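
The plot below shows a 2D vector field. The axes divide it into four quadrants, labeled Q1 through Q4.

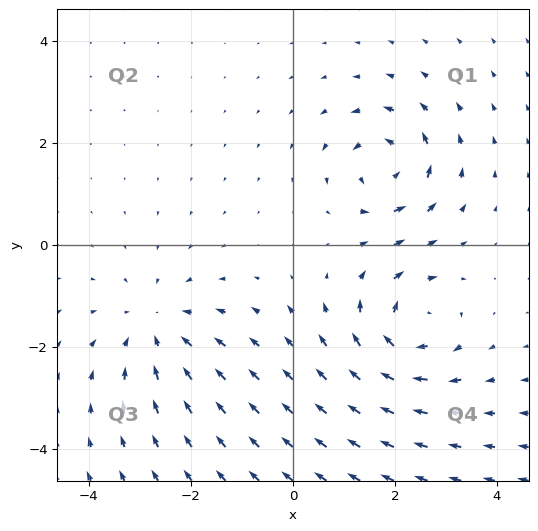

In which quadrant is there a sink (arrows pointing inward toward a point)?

Q3

The sink sits at approximately (-2.7, -1.6), which lies in quadrant Q3. The divergence there is about -3, negative as expected for a sink.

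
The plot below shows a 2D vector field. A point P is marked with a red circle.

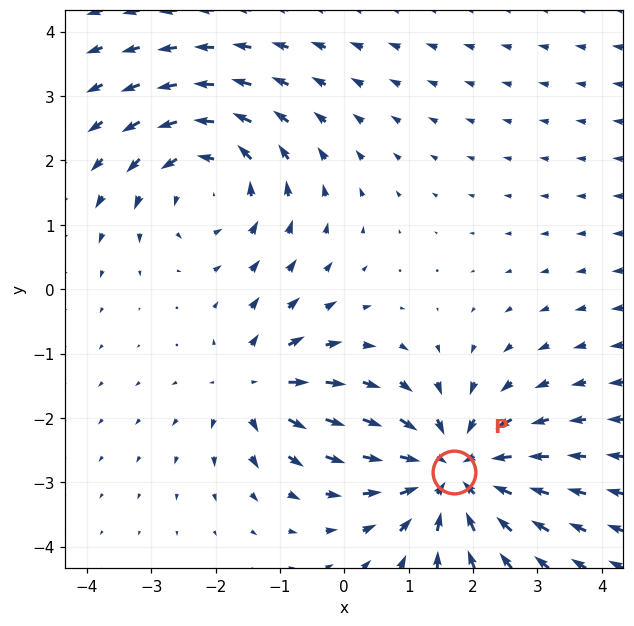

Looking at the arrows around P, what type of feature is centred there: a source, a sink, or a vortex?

At P (1.7, -2.8) the arrows converge inward. Divergence about -5, curl ≈0 — negative divergence with near-zero curl is a sink.

sink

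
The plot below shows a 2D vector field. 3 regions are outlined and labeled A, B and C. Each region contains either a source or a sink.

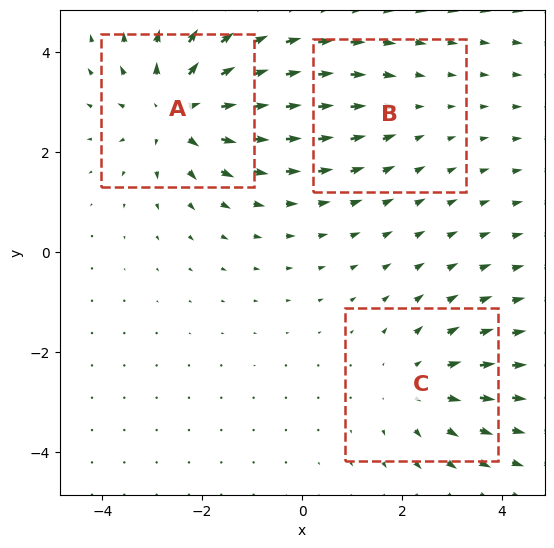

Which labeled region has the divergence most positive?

A

Divergence at each region's feature centre — A: about +5, B: about -2, C: about +3. Region A is most positive.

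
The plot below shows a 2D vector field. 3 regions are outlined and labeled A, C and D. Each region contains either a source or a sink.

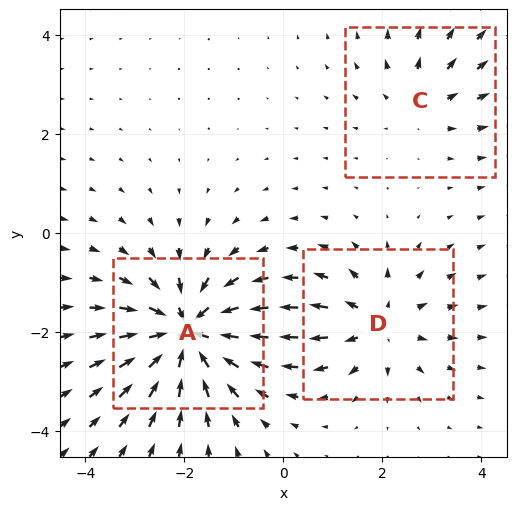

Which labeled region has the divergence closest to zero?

Divergence at each region's feature centre — A: about -6, C: about +2, D: about +3. Region C is closest to zero.

C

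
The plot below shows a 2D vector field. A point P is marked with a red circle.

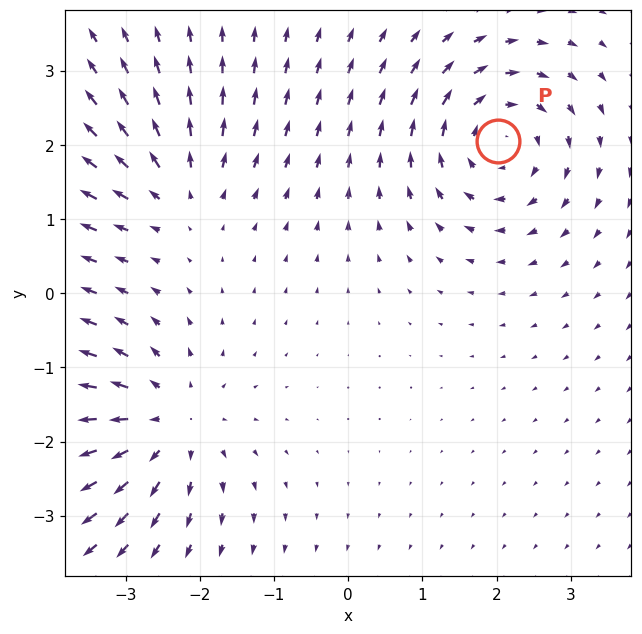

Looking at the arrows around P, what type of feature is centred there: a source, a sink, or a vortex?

vortex

At P (2.0, 2.1) the arrows circulate clockwise. Divergence ≈0, curl about -5 — near-zero divergence with nonzero curl is a vortex.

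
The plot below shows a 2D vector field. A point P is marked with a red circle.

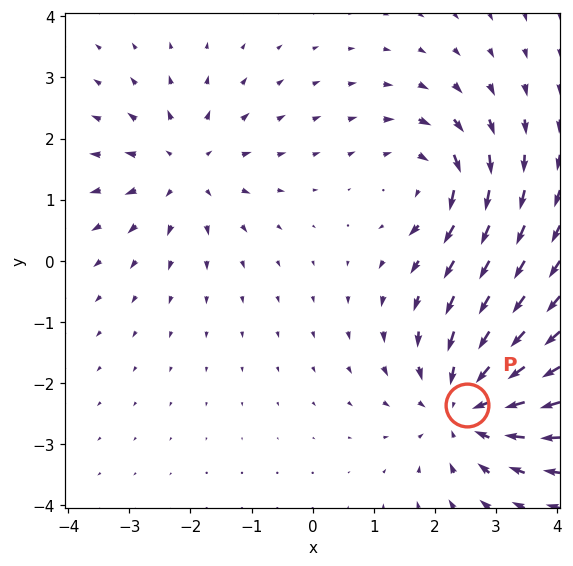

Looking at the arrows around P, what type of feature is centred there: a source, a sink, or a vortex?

sink

At P (2.5, -2.4) the arrows converge inward. Divergence about -4, curl ≈0 — negative divergence with near-zero curl is a sink.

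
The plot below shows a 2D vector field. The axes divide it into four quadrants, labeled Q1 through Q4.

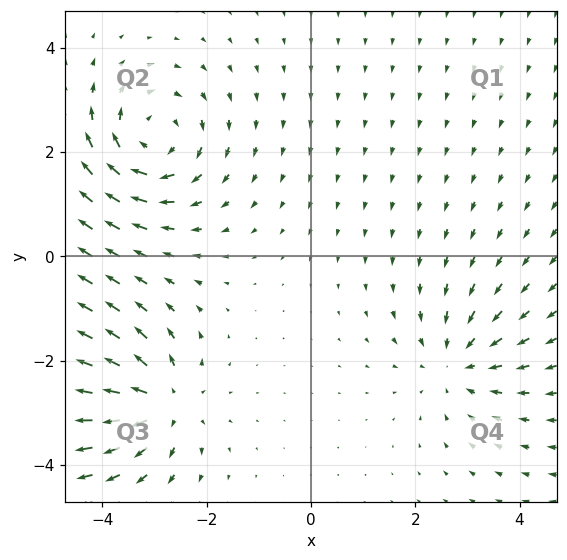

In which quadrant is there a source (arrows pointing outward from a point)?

The source sits at approximately (-2.8, -2.8), which lies in quadrant Q3. The divergence there is about +6, positive as expected for a source.

Q3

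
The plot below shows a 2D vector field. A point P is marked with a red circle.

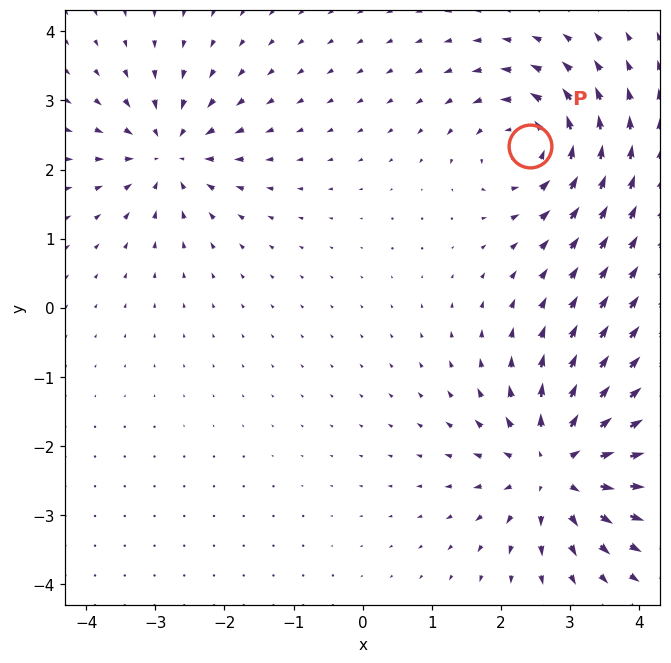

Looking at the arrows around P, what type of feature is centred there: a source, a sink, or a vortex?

vortex

At P (2.4, 2.3) the arrows circulate counterclockwise. Divergence ≈0, curl about +5 — near-zero divergence with nonzero curl is a vortex.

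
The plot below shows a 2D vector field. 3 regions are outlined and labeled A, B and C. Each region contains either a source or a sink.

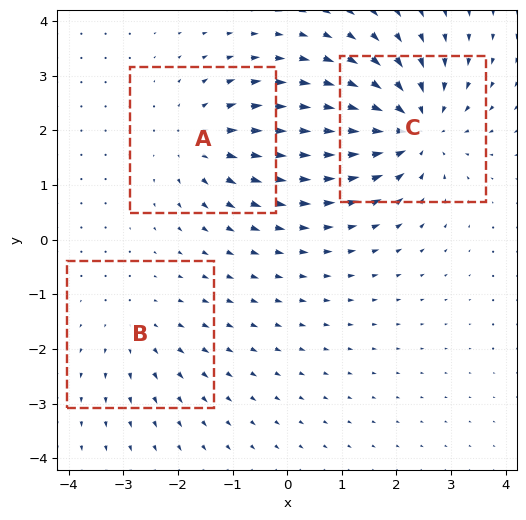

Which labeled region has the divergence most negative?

C

Divergence at each region's feature centre — A: about +3, B: about +2, C: about -5. Region C is most negative.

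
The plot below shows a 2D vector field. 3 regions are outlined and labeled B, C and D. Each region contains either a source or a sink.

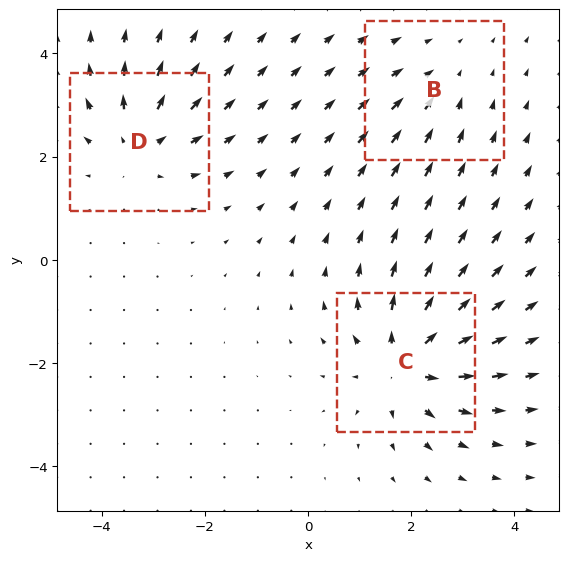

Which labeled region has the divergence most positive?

C

Divergence at each region's feature centre — B: about -2, C: about +5, D: about +4. Region C is most positive.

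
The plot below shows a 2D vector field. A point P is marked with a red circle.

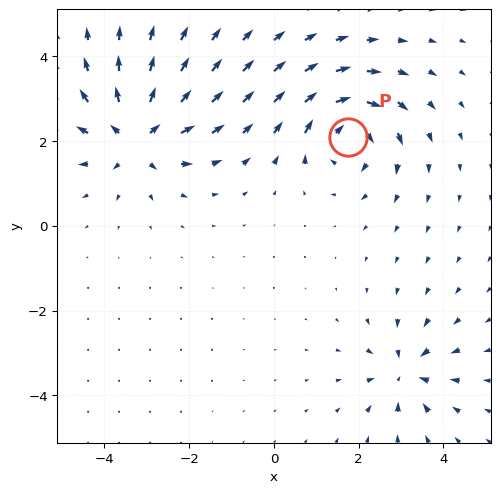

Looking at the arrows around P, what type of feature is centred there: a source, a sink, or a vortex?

vortex

At P (1.8, 2.1) the arrows circulate clockwise. Divergence ≈0, curl about -5 — near-zero divergence with nonzero curl is a vortex.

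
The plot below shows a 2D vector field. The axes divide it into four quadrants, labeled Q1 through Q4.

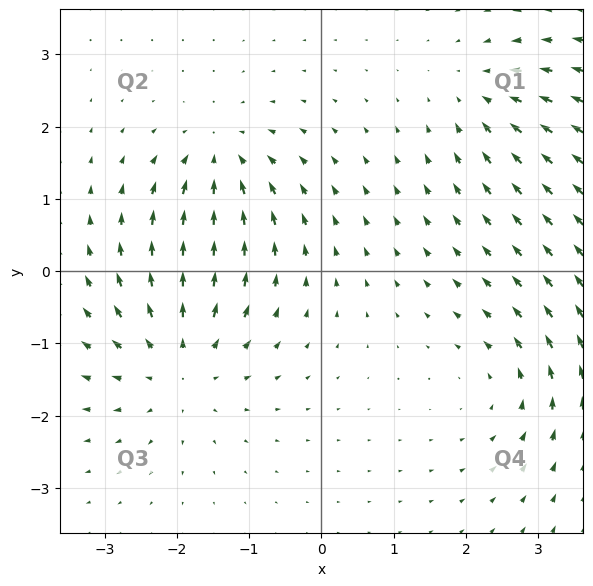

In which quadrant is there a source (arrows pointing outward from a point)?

Q3

The source sits at approximately (-2.0, -1.3), which lies in quadrant Q3. The divergence there is about +4, positive as expected for a source.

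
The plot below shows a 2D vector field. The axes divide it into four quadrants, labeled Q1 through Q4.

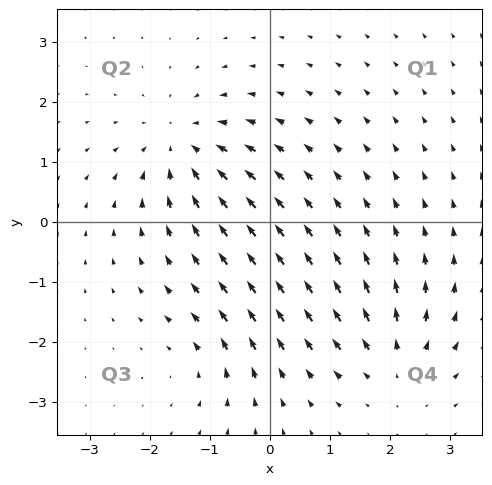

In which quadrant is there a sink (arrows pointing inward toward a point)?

The sink sits at approximately (-1.5, 1.3), which lies in quadrant Q2. The divergence there is about -5, negative as expected for a sink.

Q2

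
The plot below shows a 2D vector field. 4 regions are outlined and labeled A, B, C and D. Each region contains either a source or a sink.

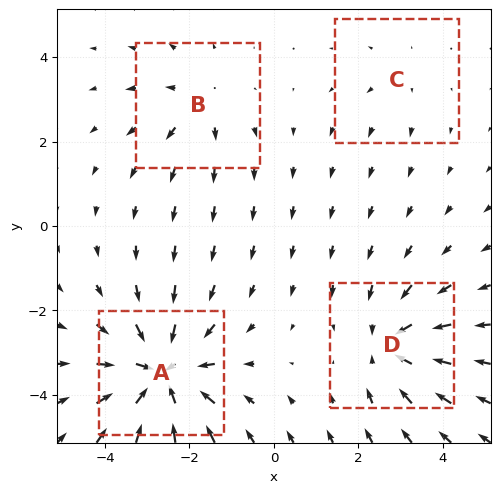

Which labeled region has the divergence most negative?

A

Divergence at each region's feature centre — A: about -6, B: about +3, C: about +2, D: about -4. Region A is most negative.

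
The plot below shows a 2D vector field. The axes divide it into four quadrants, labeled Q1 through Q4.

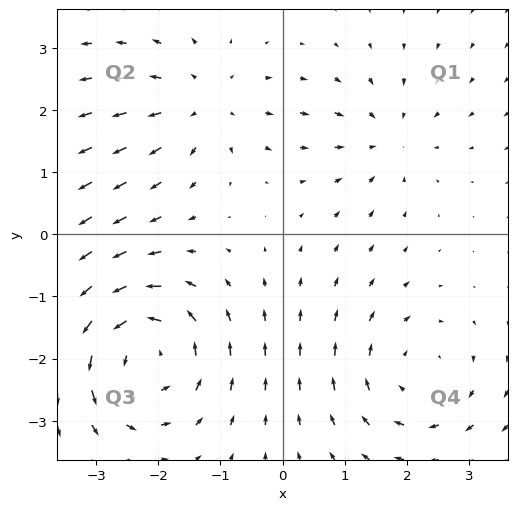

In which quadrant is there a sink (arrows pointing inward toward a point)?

Q1

The sink sits at approximately (1.7, 1.5), which lies in quadrant Q1. The divergence there is about -3, negative as expected for a sink.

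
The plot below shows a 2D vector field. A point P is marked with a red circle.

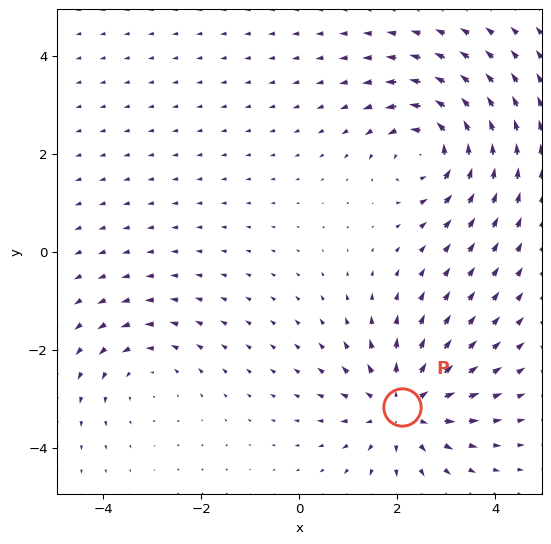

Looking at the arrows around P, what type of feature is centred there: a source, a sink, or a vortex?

At P (2.1, -3.2) the arrows spread outward. Divergence about +4, curl ≈0 — positive divergence with near-zero curl is a source.

source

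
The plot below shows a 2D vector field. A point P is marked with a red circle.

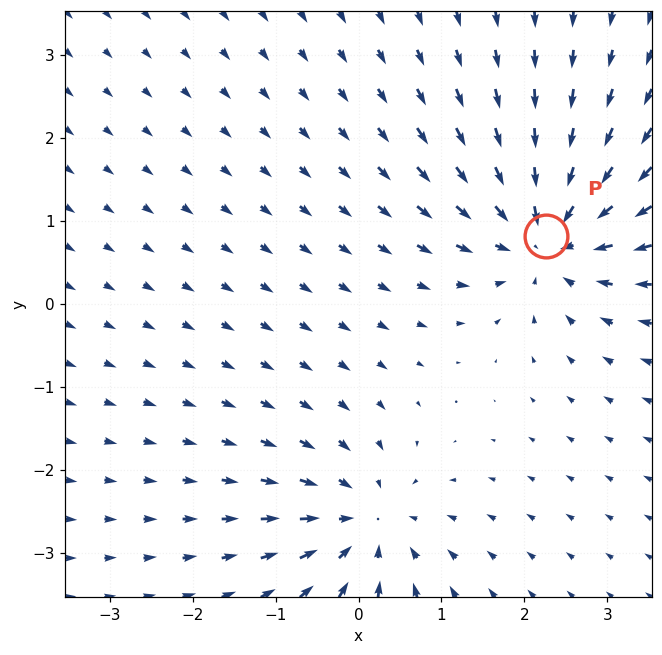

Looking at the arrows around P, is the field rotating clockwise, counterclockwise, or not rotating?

not rotating

Near P at (2.3, 0.8) the arrows show no circulation. The curl there is ≈0.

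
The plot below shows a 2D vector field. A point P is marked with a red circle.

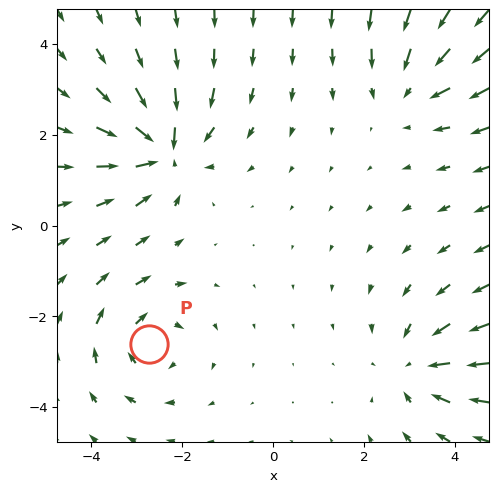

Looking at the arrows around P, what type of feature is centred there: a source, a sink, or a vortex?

At P (-2.7, -2.6) the arrows circulate clockwise. Divergence ≈0, curl about -4 — near-zero divergence with nonzero curl is a vortex.

vortex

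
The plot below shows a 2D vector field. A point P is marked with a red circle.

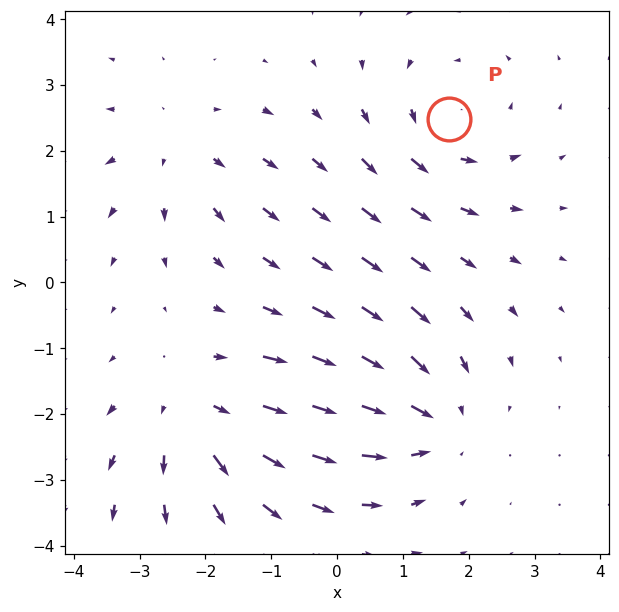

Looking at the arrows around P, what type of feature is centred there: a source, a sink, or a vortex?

vortex

At P (1.7, 2.5) the arrows circulate counterclockwise. Divergence ≈0, curl about +4 — near-zero divergence with nonzero curl is a vortex.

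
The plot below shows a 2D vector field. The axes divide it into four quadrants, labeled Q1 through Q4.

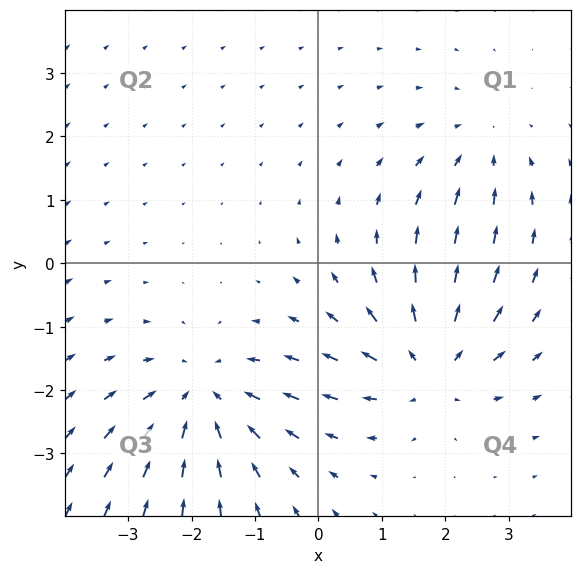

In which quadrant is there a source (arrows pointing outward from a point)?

The source sits at approximately (1.7, -1.6), which lies in quadrant Q4. The divergence there is about +4, positive as expected for a source.

Q4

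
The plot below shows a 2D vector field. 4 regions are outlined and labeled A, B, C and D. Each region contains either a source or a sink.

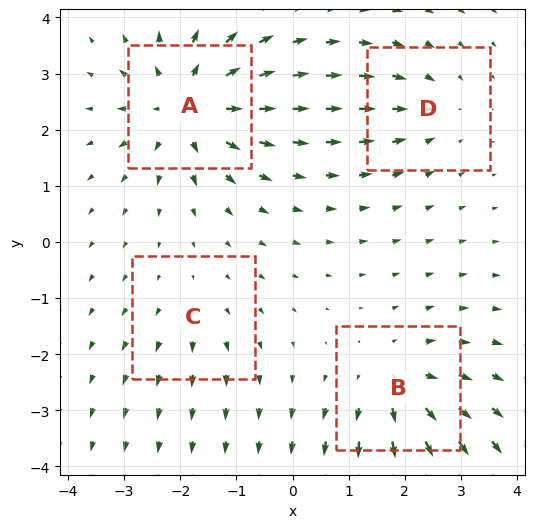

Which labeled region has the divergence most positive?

A

Divergence at each region's feature centre — A: about +7, B: about +5, C: about +2, D: about -3. Region A is most positive.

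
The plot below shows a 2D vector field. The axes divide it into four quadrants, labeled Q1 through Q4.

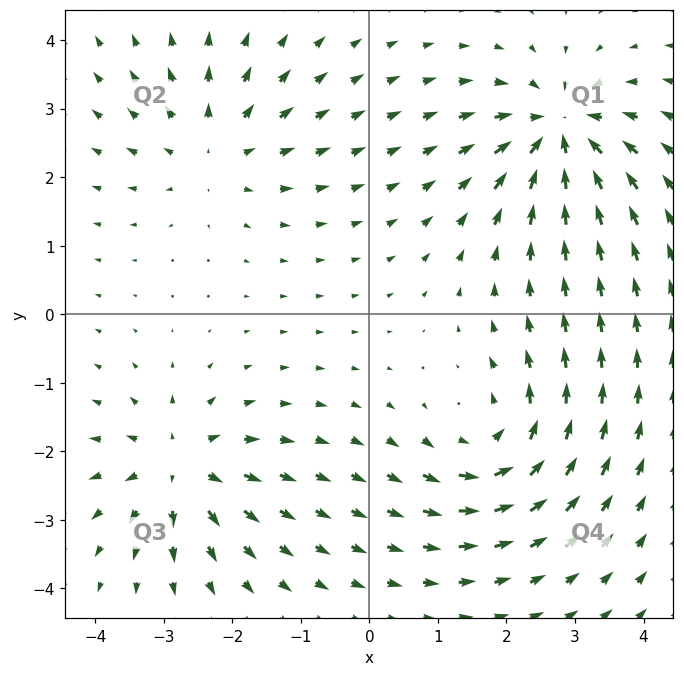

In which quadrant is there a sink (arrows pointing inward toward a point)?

The sink sits at approximately (2.8, 2.7), which lies in quadrant Q1. The divergence there is about -6, negative as expected for a sink.

Q1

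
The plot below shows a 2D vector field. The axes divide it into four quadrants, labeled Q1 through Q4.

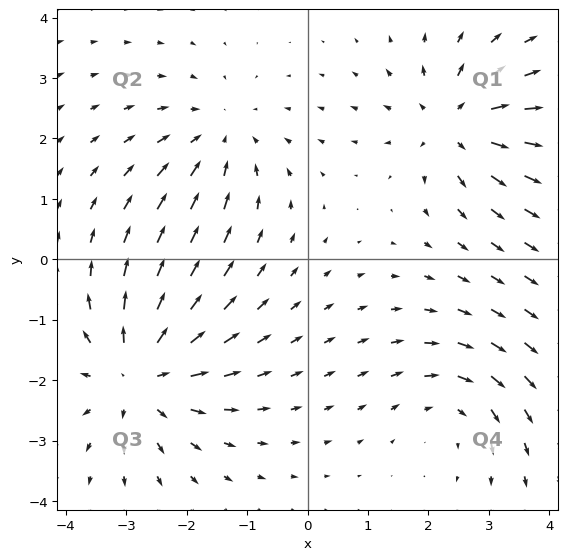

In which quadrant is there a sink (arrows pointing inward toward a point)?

The sink sits at approximately (-1.5, 2.0), which lies in quadrant Q2. The divergence there is about -3, negative as expected for a sink.

Q2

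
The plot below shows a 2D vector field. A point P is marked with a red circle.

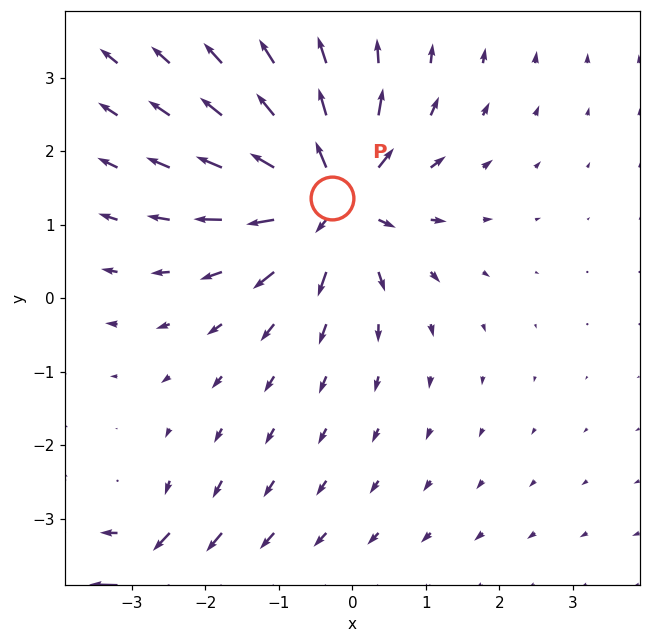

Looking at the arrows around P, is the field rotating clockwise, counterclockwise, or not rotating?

not rotating

Near P at (-0.3, 1.4) the arrows show no circulation. The curl there is ≈0.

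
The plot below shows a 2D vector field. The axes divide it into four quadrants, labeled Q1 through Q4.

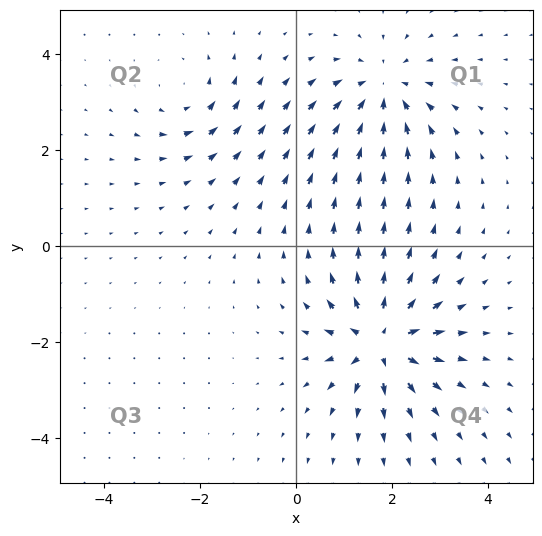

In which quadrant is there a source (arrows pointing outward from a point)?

Q4

The source sits at approximately (1.8, -2.0), which lies in quadrant Q4. The divergence there is about +7, positive as expected for a source.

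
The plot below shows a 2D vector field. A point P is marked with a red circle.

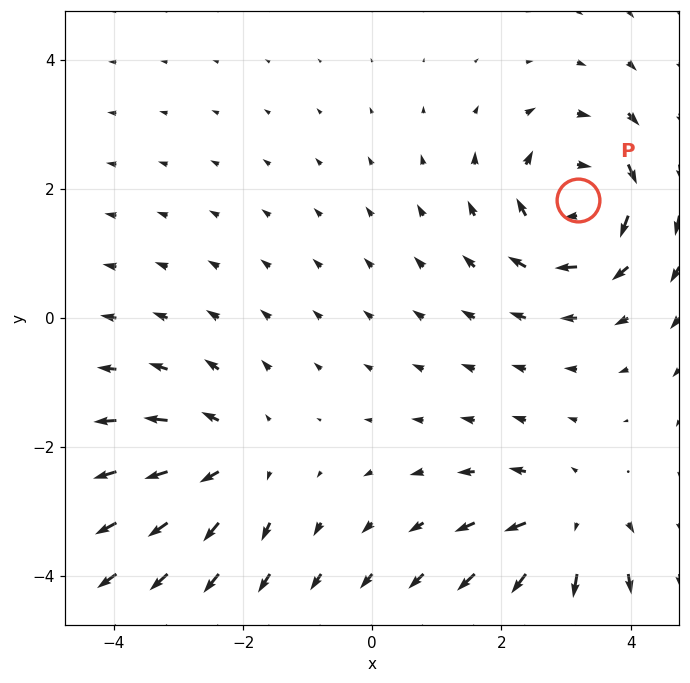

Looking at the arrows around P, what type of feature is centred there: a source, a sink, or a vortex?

At P (3.2, 1.8) the arrows circulate clockwise. Divergence ≈0, curl about -5 — near-zero divergence with nonzero curl is a vortex.

vortex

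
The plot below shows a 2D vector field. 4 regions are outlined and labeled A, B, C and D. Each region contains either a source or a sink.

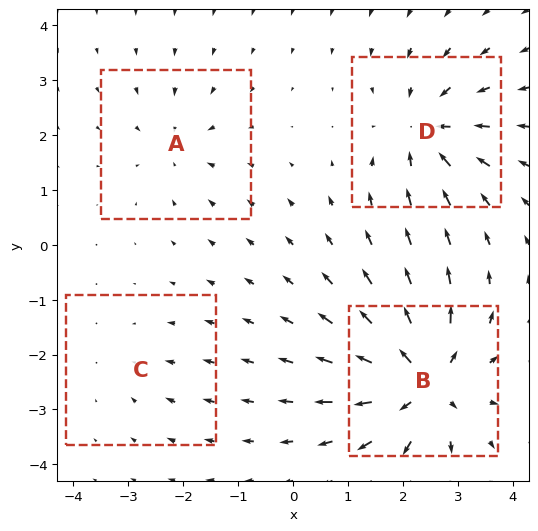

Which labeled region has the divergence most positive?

B

Divergence at each region's feature centre — A: about -3, B: about +8, C: about -2, D: about -6. Region B is most positive.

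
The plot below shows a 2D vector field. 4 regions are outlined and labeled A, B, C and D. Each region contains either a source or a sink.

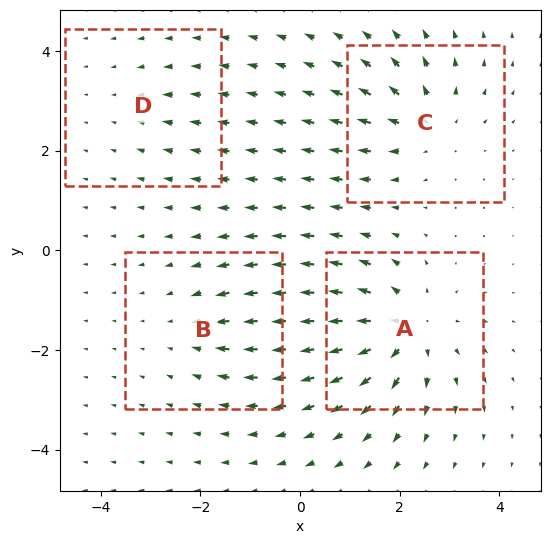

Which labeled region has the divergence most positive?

A

Divergence at each region's feature centre — A: about +6, B: about -3, C: about +5, D: about -2. Region A is most positive.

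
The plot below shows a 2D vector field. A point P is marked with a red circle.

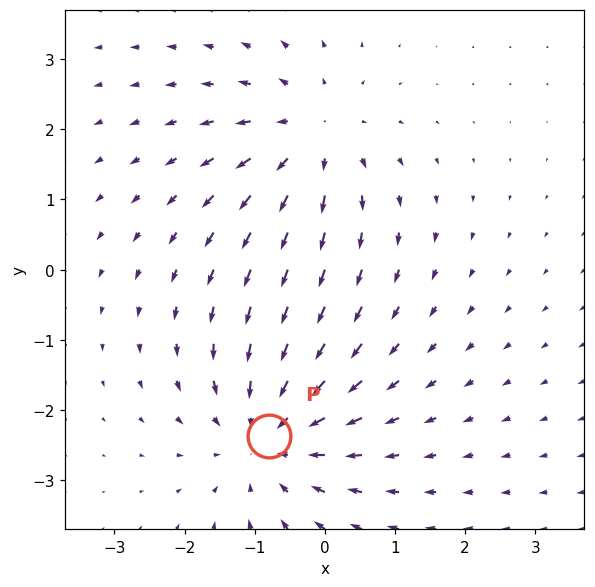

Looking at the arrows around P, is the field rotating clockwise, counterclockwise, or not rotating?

not rotating

Near P at (-0.8, -2.4) the arrows show no circulation. The curl there is ≈0.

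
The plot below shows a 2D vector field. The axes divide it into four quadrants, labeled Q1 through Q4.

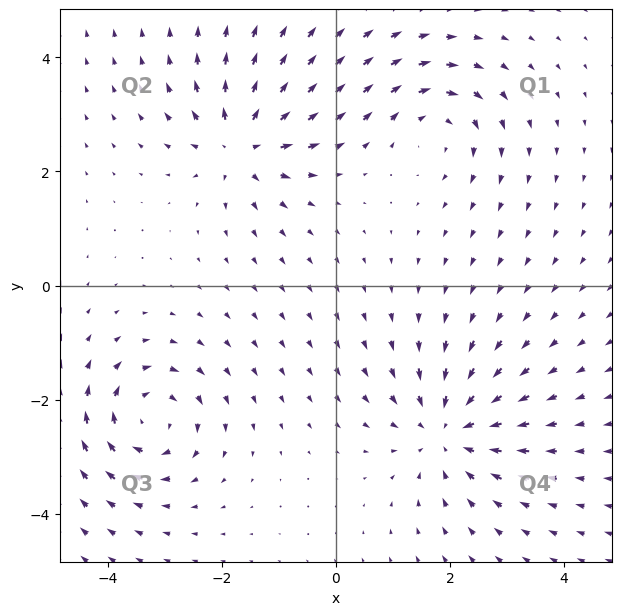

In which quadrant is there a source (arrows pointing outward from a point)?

The source sits at approximately (-1.7, 2.5), which lies in quadrant Q2. The divergence there is about +6, positive as expected for a source.

Q2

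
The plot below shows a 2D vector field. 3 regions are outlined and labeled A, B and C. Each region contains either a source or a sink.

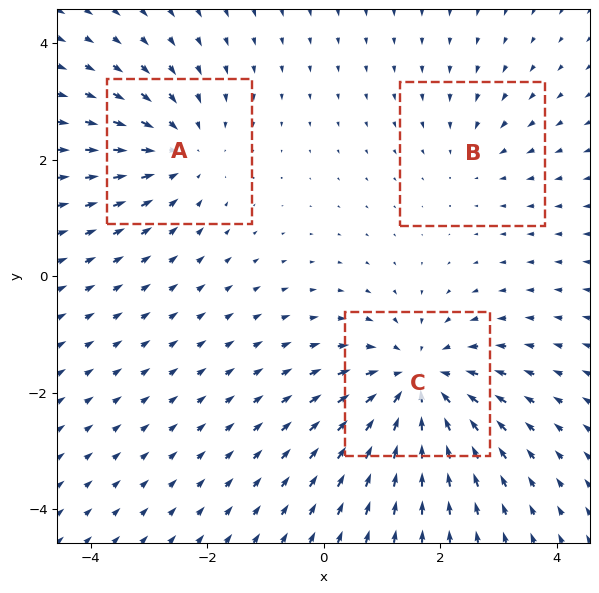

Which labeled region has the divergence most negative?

C

Divergence at each region's feature centre — A: about -3, B: about -2, C: about -4. Region C is most negative.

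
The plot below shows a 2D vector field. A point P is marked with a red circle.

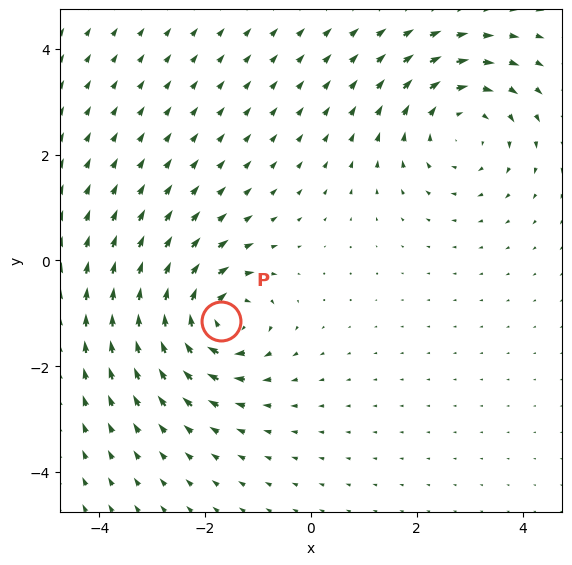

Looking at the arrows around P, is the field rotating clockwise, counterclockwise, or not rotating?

Near P at (-1.7, -1.1) the arrows circulate clockwise. The curl (z-component) there is about -7; negative curl means clockwise rotation.

clockwise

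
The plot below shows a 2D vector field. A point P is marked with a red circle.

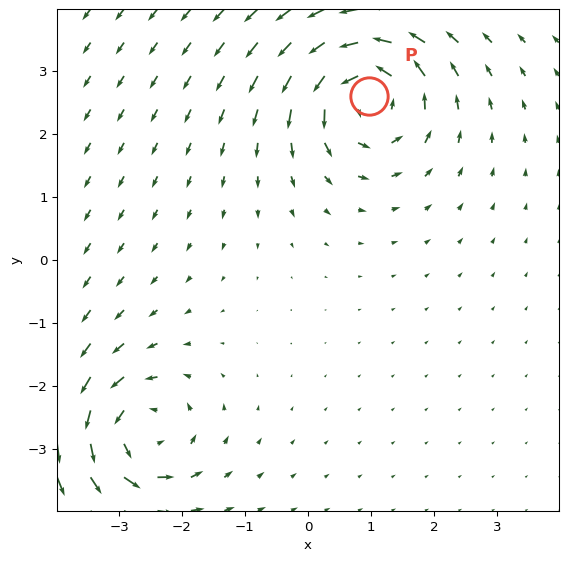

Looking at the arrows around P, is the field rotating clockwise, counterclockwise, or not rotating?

Near P at (1.0, 2.6) the arrows circulate counterclockwise. The curl (z-component) there is about +5; positive curl means counterclockwise rotation.

counterclockwise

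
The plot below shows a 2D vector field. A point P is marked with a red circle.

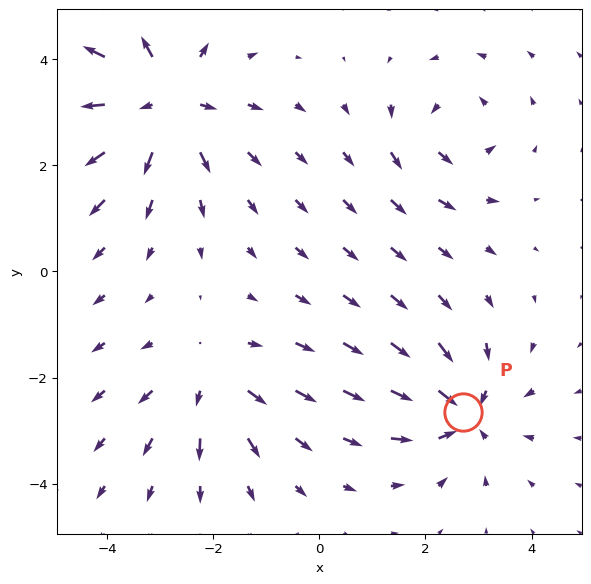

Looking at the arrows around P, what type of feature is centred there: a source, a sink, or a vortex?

At P (2.7, -2.7) the arrows converge inward. Divergence about -4, curl ≈0 — negative divergence with near-zero curl is a sink.

sink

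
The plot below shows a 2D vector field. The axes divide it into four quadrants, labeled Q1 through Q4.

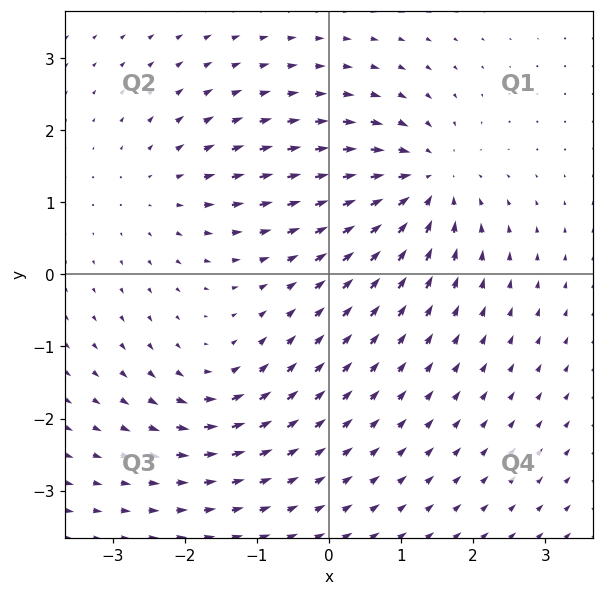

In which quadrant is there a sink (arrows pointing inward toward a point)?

The sink sits at approximately (1.3, 1.3), which lies in quadrant Q1. The divergence there is about -5, negative as expected for a sink.

Q1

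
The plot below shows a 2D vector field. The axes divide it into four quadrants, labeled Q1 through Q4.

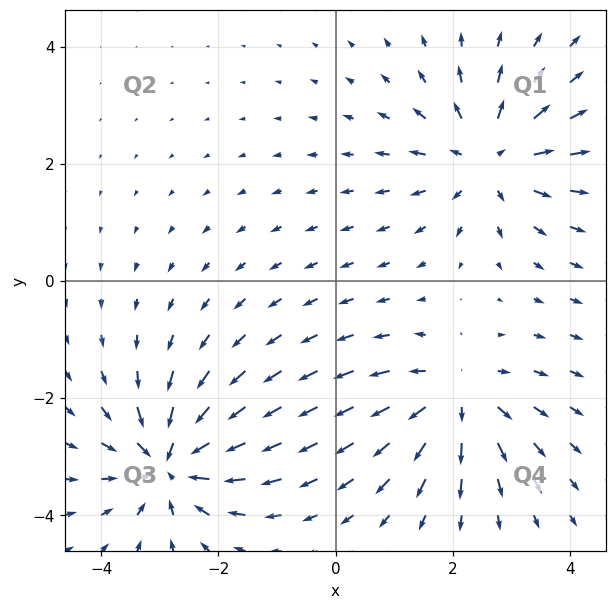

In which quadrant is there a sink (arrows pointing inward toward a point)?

Q3

The sink sits at approximately (-2.8, -3.1), which lies in quadrant Q3. The divergence there is about -6, negative as expected for a sink.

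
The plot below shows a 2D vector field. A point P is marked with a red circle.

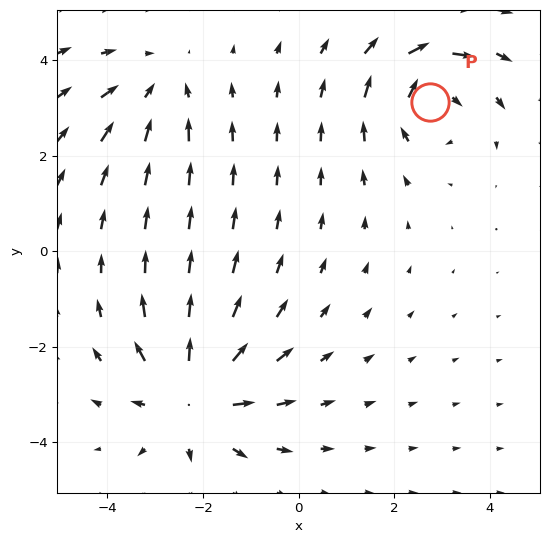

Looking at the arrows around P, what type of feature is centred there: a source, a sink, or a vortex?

At P (2.7, 3.1) the arrows circulate clockwise. Divergence ≈0, curl about -4 — near-zero divergence with nonzero curl is a vortex.

vortex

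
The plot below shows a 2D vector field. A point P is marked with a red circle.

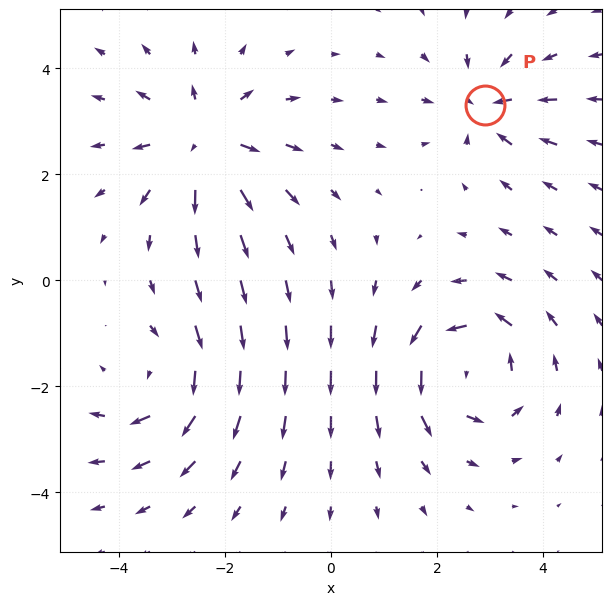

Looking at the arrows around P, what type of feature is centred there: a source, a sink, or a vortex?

sink

At P (2.9, 3.3) the arrows converge inward. Divergence about -4, curl ≈0 — negative divergence with near-zero curl is a sink.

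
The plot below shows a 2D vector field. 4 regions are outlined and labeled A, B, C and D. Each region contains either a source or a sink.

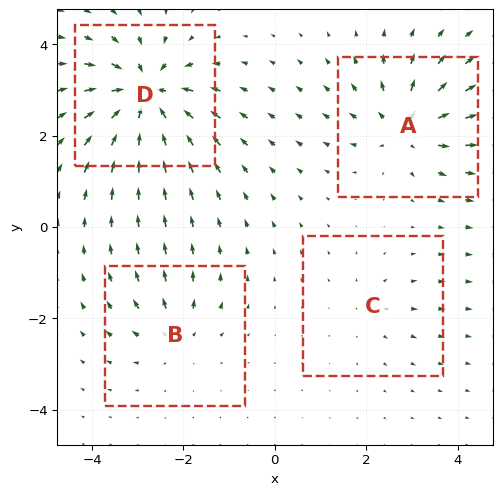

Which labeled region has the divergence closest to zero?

Divergence at each region's feature centre — A: about +6, B: about +4, C: about +2, D: about -8. Region C is closest to zero.

C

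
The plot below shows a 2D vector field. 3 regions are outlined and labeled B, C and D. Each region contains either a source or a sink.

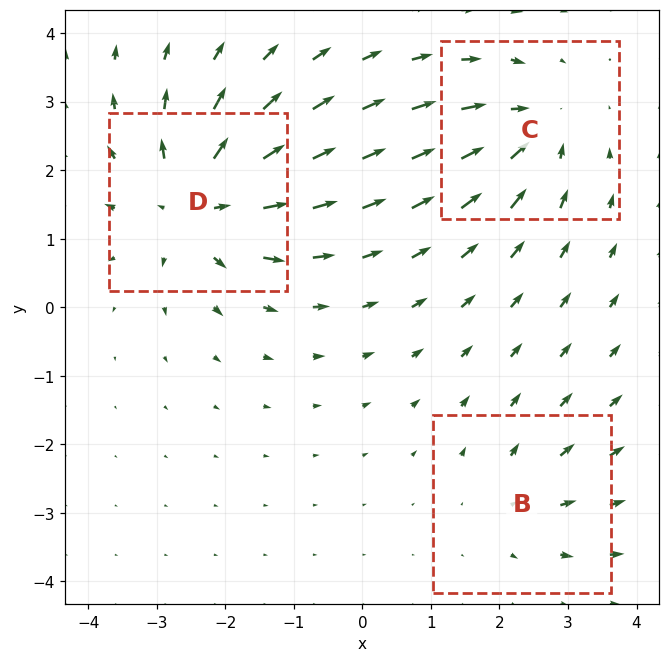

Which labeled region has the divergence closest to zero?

B

Divergence at each region's feature centre — B: about +2, C: about -4, D: about +5. Region B is closest to zero.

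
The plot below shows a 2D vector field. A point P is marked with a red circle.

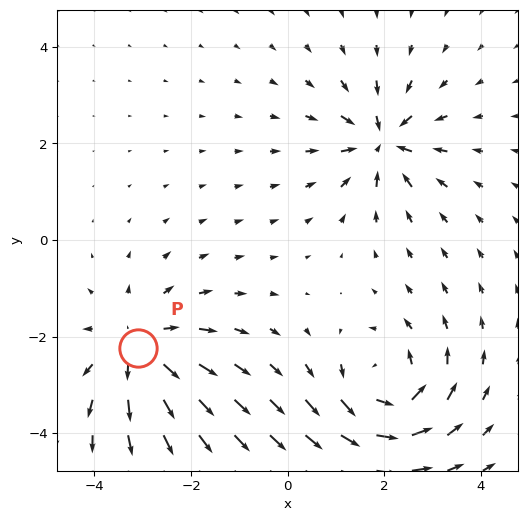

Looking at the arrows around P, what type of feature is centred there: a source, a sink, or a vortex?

At P (-3.1, -2.2) the arrows spread outward. Divergence about +4, curl ≈0 — positive divergence with near-zero curl is a source.

source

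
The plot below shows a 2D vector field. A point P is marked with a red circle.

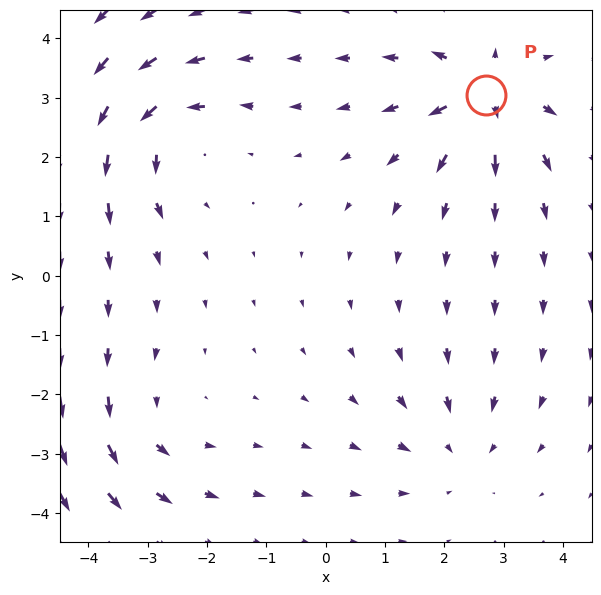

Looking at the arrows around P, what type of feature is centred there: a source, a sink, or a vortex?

At P (2.7, 3.0) the arrows spread outward. Divergence about +6, curl ≈0 — positive divergence with near-zero curl is a source.

source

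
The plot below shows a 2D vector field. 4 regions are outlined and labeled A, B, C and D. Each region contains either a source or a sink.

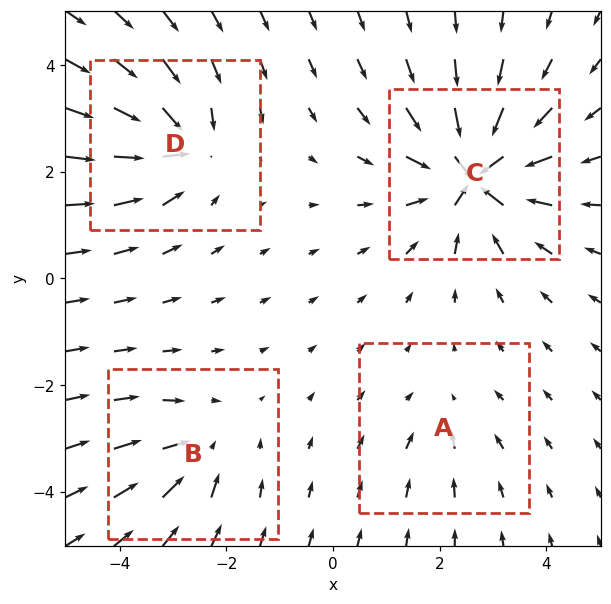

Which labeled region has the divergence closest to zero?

A

Divergence at each region's feature centre — A: about -2, B: about -4, C: about -9, D: about -6. Region A is closest to zero.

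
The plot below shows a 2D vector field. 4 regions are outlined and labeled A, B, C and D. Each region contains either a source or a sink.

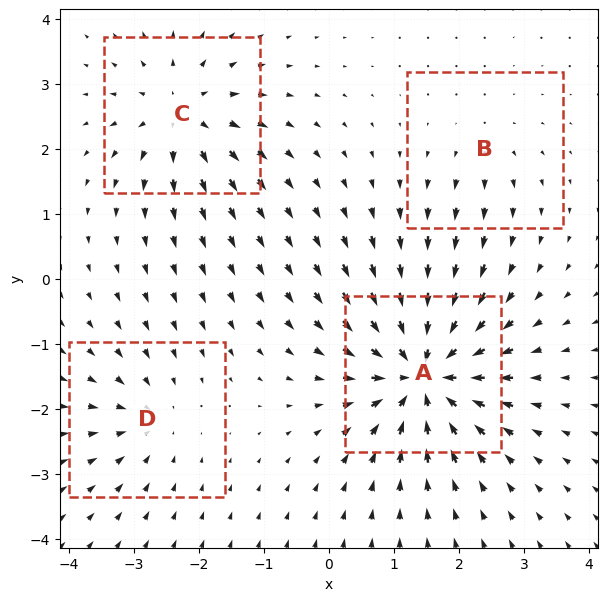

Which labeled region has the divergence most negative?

A

Divergence at each region's feature centre — A: about -9, B: about +3, C: about +6, D: about -4. Region A is most negative.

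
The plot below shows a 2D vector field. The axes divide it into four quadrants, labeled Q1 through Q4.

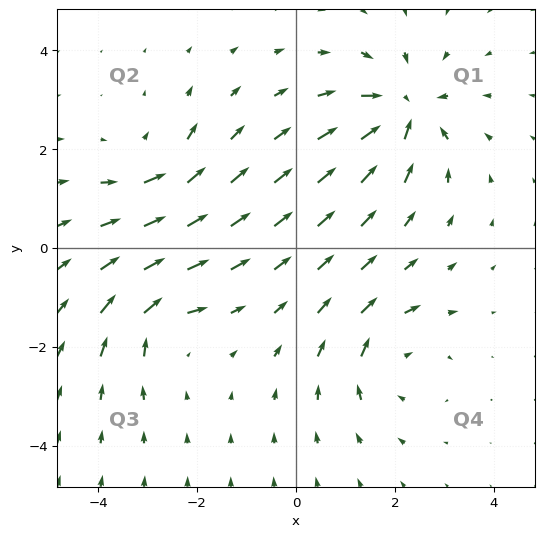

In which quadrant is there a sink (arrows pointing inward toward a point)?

Q1

The sink sits at approximately (2.2, 2.8), which lies in quadrant Q1. The divergence there is about -6, negative as expected for a sink.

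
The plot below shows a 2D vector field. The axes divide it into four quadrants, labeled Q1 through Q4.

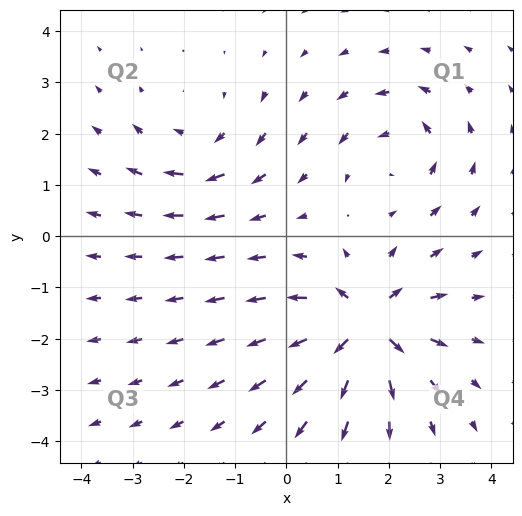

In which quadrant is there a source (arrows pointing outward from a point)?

Q4

The source sits at approximately (1.5, -1.7), which lies in quadrant Q4. The divergence there is about +7, positive as expected for a source.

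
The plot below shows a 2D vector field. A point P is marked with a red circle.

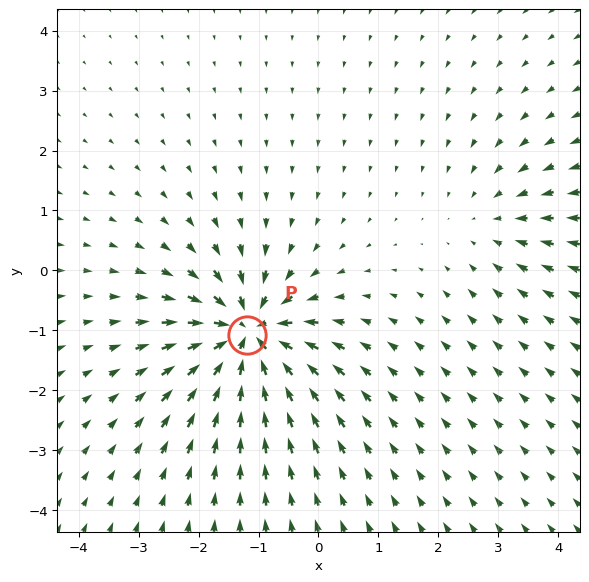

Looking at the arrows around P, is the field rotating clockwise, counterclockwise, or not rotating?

not rotating

Near P at (-1.2, -1.1) the arrows show no circulation. The curl there is ≈0.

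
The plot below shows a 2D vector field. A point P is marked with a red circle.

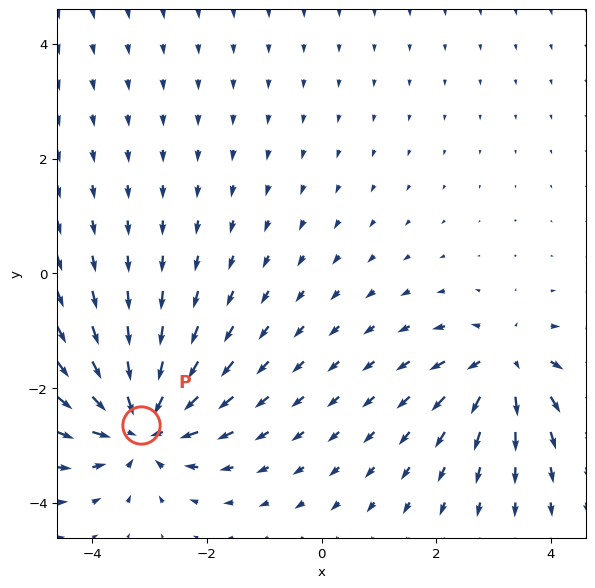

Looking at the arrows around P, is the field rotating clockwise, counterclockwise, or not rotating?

not rotating

Near P at (-3.1, -2.6) the arrows show no circulation. The curl there is ≈0.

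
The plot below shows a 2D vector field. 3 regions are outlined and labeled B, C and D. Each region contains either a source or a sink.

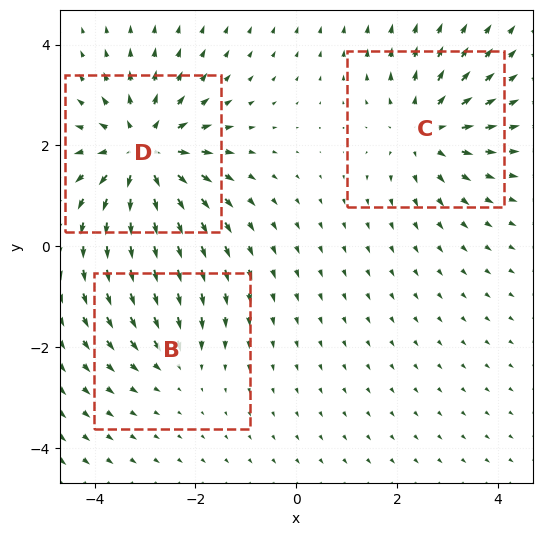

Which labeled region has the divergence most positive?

D

Divergence at each region's feature centre — B: about -2, C: about +4, D: about +5. Region D is most positive.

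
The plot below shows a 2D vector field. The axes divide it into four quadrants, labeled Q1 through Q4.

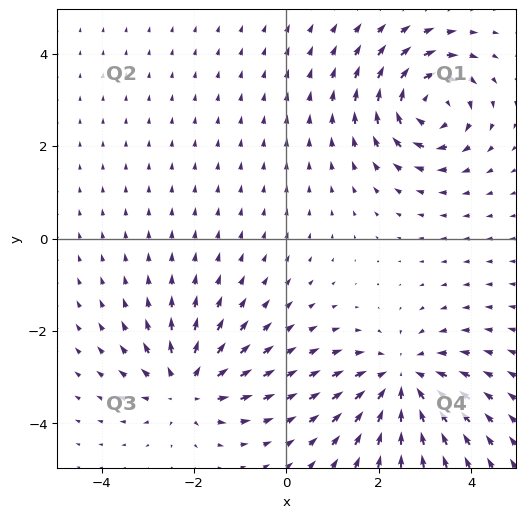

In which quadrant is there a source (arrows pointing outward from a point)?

Q3

The source sits at approximately (-2.2, -3.2), which lies in quadrant Q3. The divergence there is about +4, positive as expected for a source.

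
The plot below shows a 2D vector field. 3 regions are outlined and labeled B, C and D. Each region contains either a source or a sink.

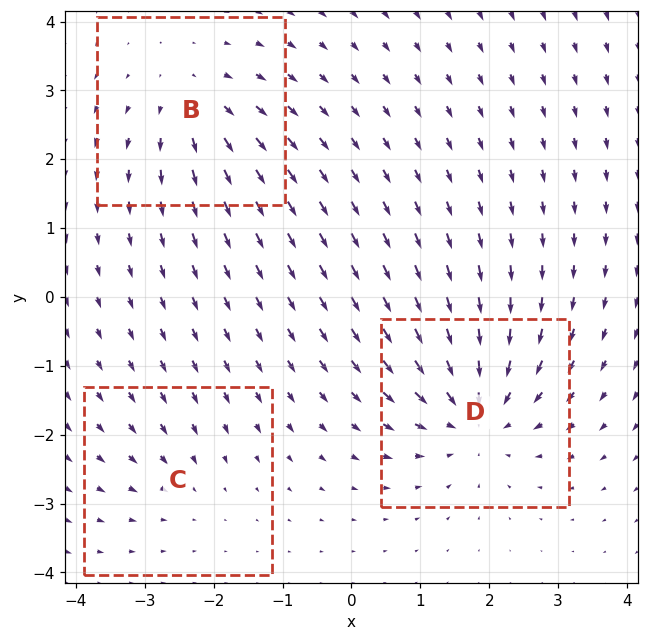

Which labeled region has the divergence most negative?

D

Divergence at each region's feature centre — B: about +3, C: about -2, D: about -5. Region D is most negative.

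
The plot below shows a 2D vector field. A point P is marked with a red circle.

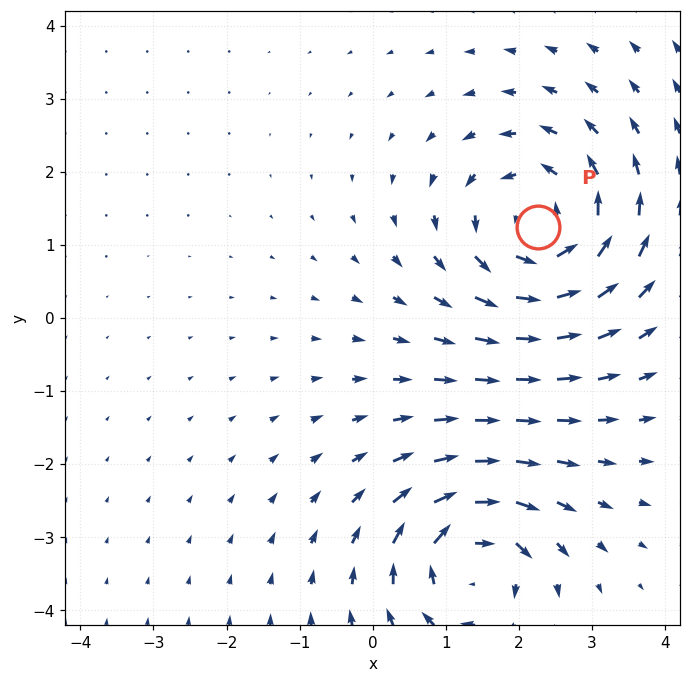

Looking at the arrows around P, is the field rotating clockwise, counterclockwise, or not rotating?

counterclockwise

Near P at (2.3, 1.2) the arrows circulate counterclockwise. The curl (z-component) there is about +5; positive curl means counterclockwise rotation.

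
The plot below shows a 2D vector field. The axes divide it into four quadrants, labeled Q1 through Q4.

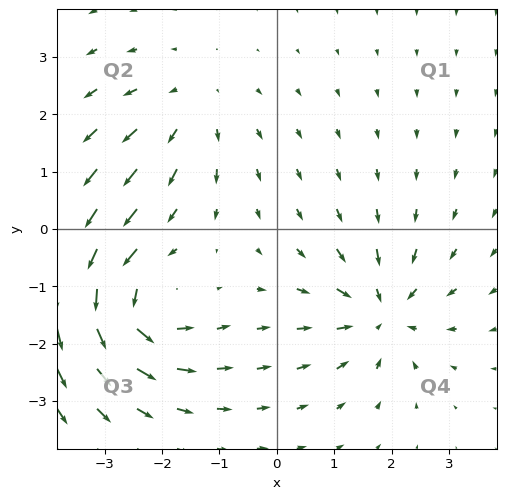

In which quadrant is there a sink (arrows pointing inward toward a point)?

The sink sits at approximately (1.8, -1.4), which lies in quadrant Q4. The divergence there is about -5, negative as expected for a sink.

Q4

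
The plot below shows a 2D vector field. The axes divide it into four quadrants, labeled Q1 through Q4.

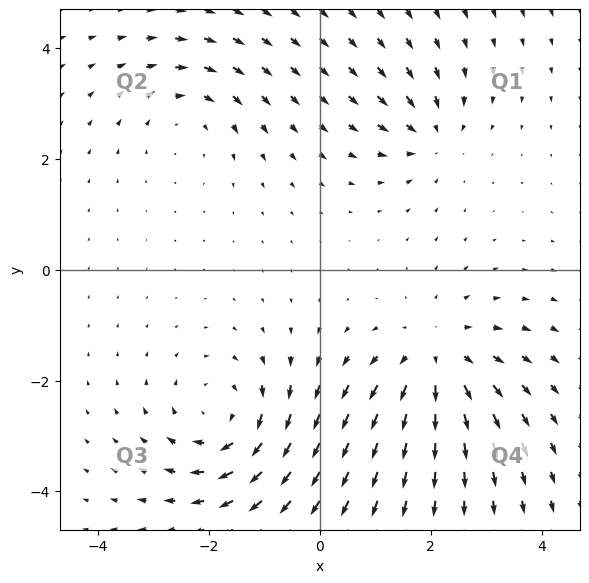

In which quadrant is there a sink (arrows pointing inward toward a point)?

Q1

The sink sits at approximately (2.0, 2.4), which lies in quadrant Q1. The divergence there is about -4, negative as expected for a sink.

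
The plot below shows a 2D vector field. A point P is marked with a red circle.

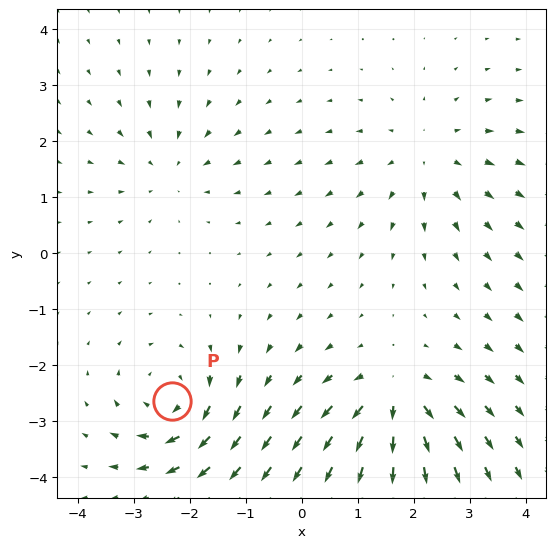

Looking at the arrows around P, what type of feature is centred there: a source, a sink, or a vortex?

vortex

At P (-2.3, -2.6) the arrows circulate clockwise. Divergence ≈0, curl about -6 — near-zero divergence with nonzero curl is a vortex.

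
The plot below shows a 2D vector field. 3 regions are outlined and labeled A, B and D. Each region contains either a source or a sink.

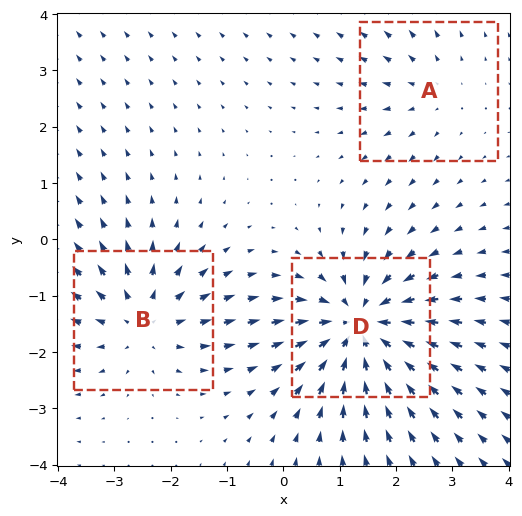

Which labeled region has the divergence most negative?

Divergence at each region's feature centre — A: about +2, B: about +4, D: about -5. Region D is most negative.

D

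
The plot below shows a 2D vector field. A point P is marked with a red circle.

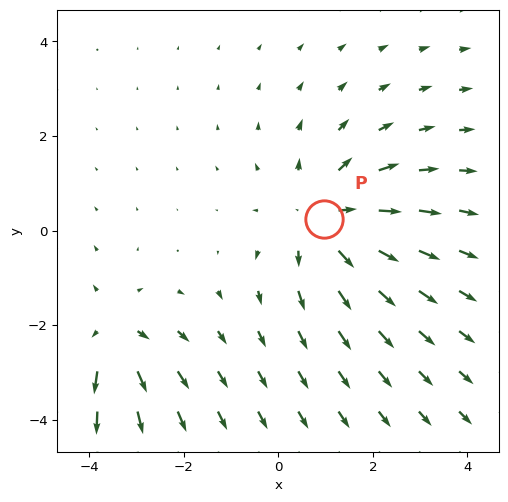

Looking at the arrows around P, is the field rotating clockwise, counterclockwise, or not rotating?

Near P at (1.0, 0.2) the arrows show no circulation. The curl there is ≈0.

not rotating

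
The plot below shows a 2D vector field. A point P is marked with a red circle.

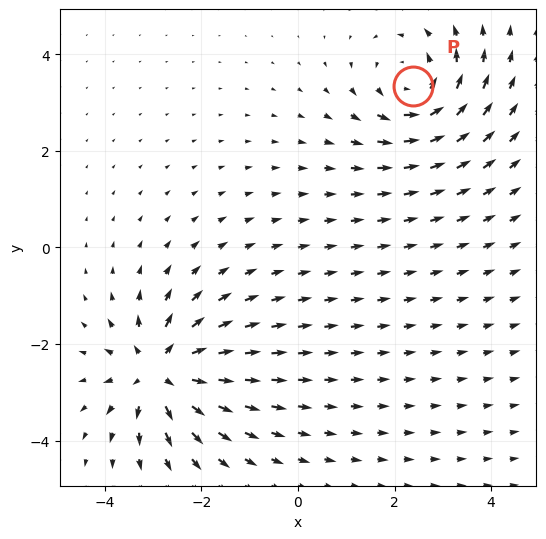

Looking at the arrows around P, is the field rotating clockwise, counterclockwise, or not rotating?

Near P at (2.4, 3.4) the arrows circulate counterclockwise. The curl (z-component) there is about +3; positive curl means counterclockwise rotation.

counterclockwise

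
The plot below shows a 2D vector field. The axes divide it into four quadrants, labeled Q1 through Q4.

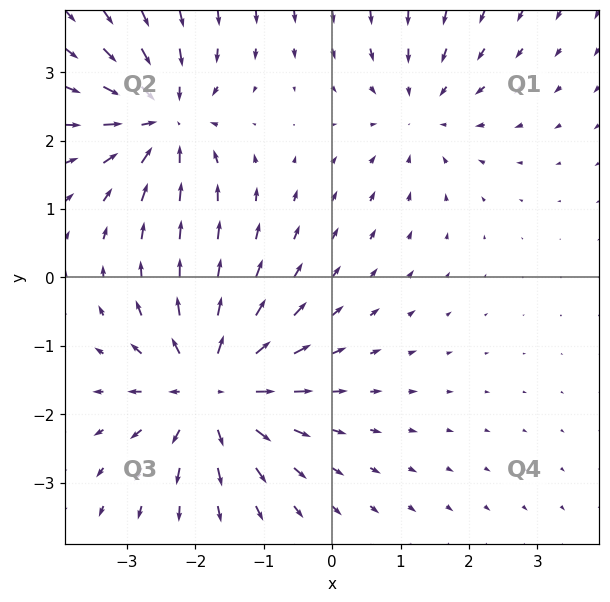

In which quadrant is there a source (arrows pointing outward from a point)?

The source sits at approximately (-1.8, -1.6), which lies in quadrant Q3. The divergence there is about +5, positive as expected for a source.

Q3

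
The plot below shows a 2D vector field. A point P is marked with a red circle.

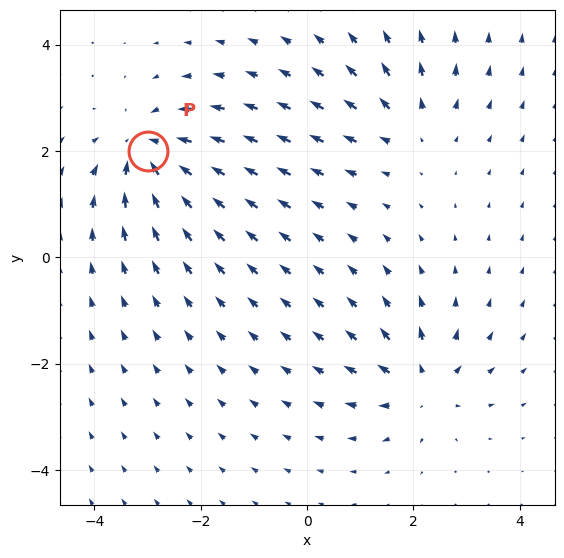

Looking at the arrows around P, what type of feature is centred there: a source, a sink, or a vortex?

At P (-3.0, 2.0) the arrows converge inward. Divergence about -4, curl ≈0 — negative divergence with near-zero curl is a sink.

sink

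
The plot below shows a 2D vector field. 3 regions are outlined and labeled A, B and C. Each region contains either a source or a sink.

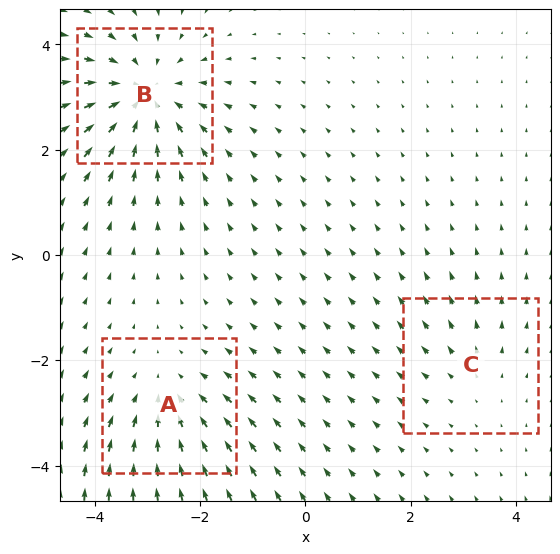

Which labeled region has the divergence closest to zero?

C

Divergence at each region's feature centre — A: about -3, B: about -5, C: about +2. Region C is closest to zero.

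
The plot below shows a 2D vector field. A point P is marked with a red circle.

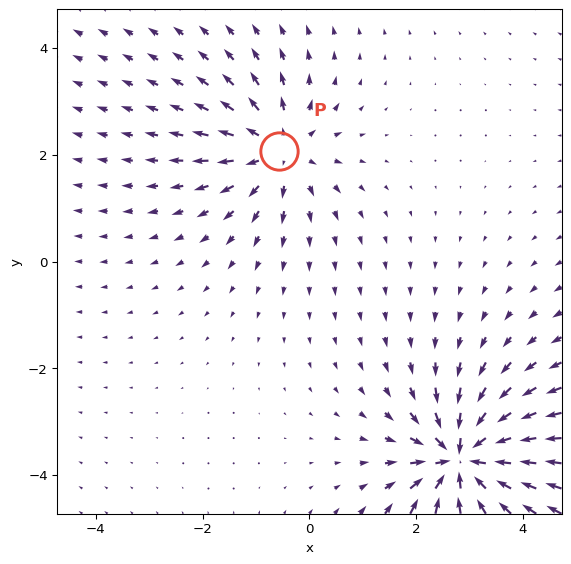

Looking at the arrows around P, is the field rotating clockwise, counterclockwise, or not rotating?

Near P at (-0.6, 2.1) the arrows show no circulation. The curl there is ≈0.

not rotating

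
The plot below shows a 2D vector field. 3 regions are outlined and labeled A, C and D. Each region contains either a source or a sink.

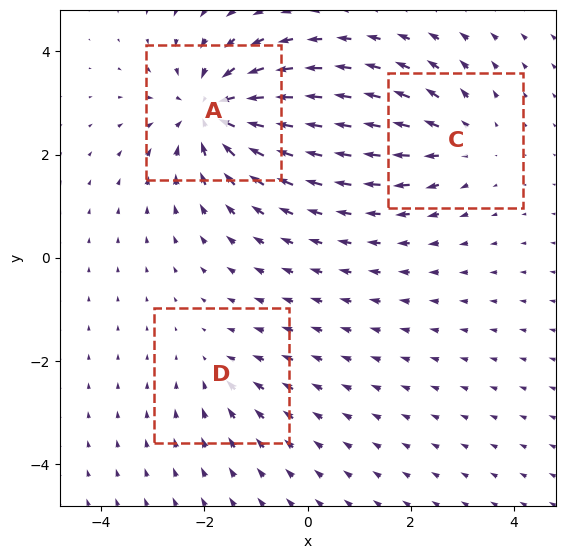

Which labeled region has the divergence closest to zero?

D

Divergence at each region's feature centre — A: about -5, C: about +3, D: about -2. Region D is closest to zero.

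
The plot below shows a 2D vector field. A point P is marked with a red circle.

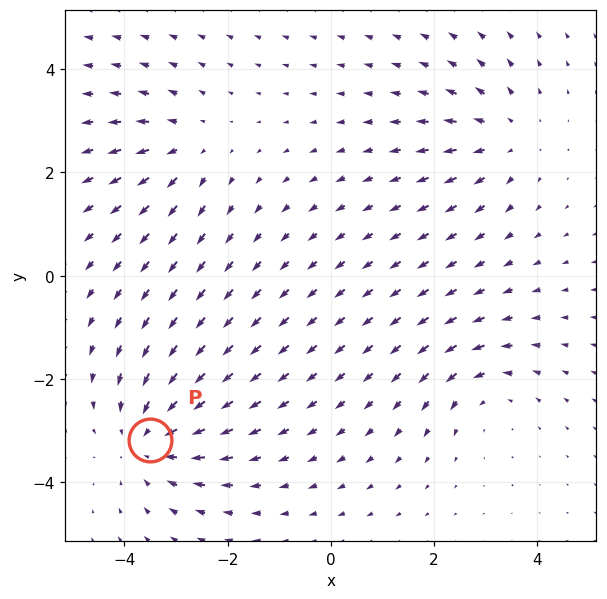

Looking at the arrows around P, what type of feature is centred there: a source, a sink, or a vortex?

At P (-3.5, -3.2) the arrows converge inward. Divergence about -4, curl ≈0 — negative divergence with near-zero curl is a sink.

sink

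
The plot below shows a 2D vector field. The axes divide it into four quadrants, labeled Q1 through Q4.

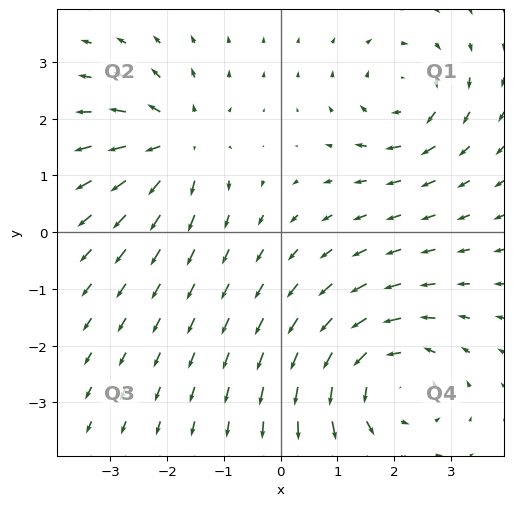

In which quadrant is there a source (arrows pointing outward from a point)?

The source sits at approximately (-1.8, 1.6), which lies in quadrant Q2. The divergence there is about +4, positive as expected for a source.

Q2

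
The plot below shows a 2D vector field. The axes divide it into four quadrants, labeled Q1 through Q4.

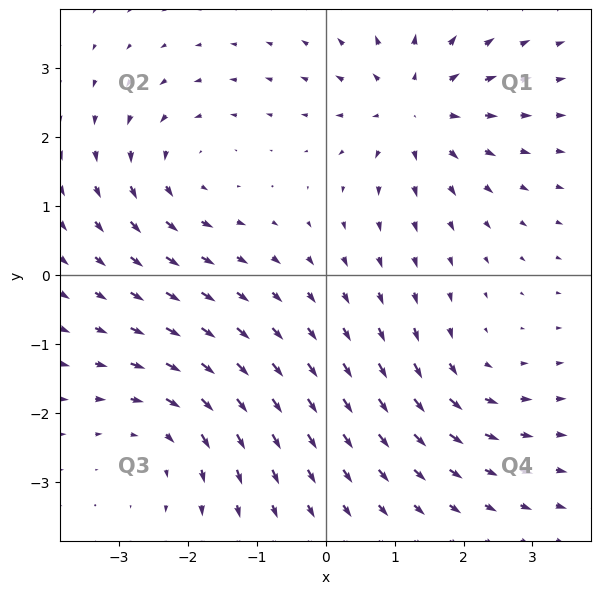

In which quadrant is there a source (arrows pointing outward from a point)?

Q1

The source sits at approximately (1.3, 2.4), which lies in quadrant Q1. The divergence there is about +5, positive as expected for a source.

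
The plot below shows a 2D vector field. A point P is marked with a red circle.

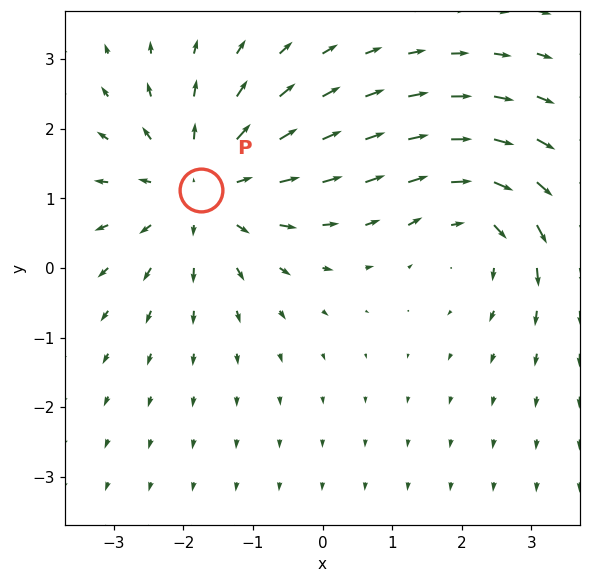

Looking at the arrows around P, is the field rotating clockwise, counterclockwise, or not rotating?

not rotating

Near P at (-1.7, 1.1) the arrows show no circulation. The curl there is ≈0.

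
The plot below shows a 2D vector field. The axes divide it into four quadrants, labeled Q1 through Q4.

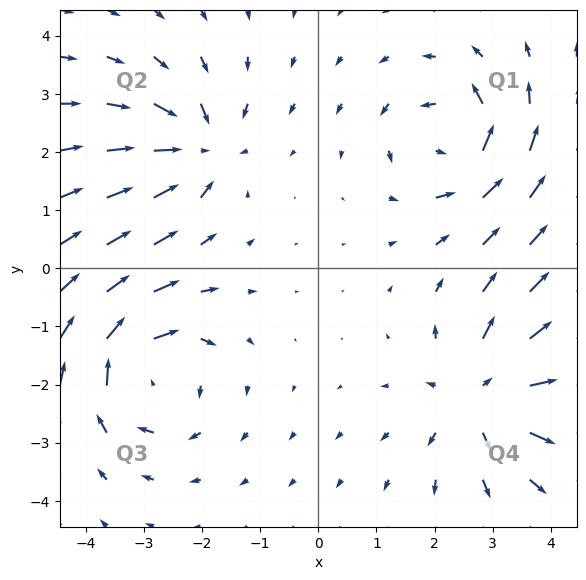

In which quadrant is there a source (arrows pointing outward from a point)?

Q4

The source sits at approximately (2.8, -2.2), which lies in quadrant Q4. The divergence there is about +5, positive as expected for a source.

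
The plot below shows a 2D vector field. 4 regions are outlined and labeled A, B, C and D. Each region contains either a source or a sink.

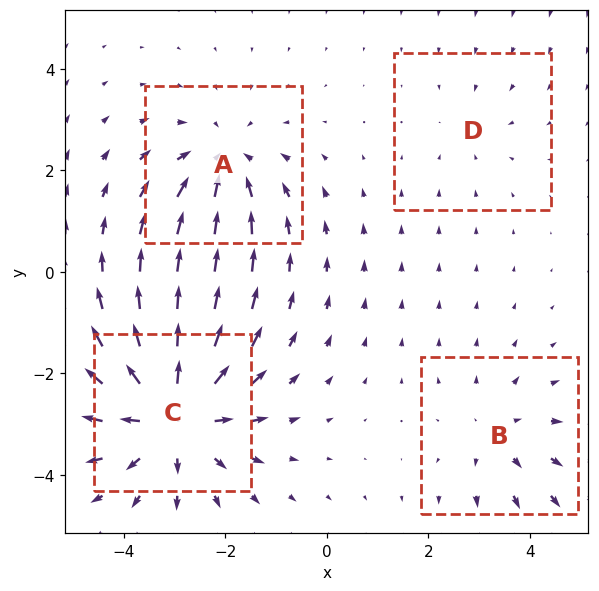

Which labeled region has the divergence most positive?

Divergence at each region's feature centre — A: about -4, B: about +3, C: about +6, D: about -2. Region C is most positive.

C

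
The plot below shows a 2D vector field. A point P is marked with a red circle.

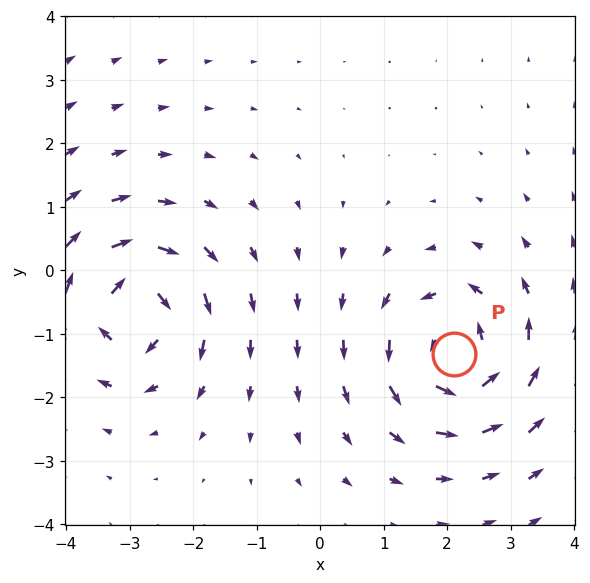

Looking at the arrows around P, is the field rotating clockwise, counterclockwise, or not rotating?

Near P at (2.1, -1.3) the arrows circulate counterclockwise. The curl (z-component) there is about +3; positive curl means counterclockwise rotation.

counterclockwise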